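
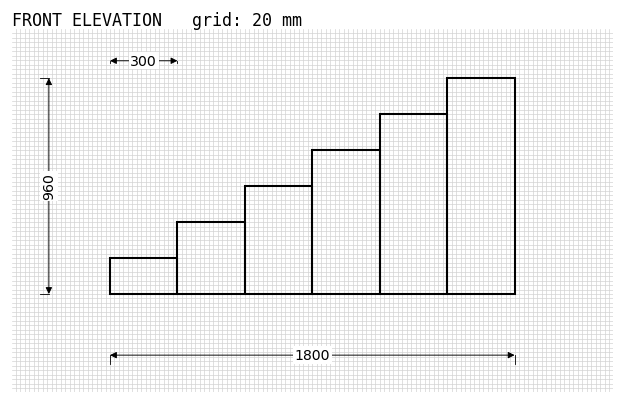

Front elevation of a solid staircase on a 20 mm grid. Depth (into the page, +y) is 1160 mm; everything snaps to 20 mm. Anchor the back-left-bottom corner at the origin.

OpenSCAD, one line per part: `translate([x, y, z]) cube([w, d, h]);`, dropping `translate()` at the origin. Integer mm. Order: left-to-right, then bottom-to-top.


cube([300, 1160, 160]);
translate([300, 0, 0]) cube([300, 1160, 320]);
translate([600, 0, 0]) cube([300, 1160, 480]);
translate([900, 0, 0]) cube([300, 1160, 640]);
translate([1200, 0, 0]) cube([300, 1160, 800]);
translate([1500, 0, 0]) cube([300, 1160, 960]);


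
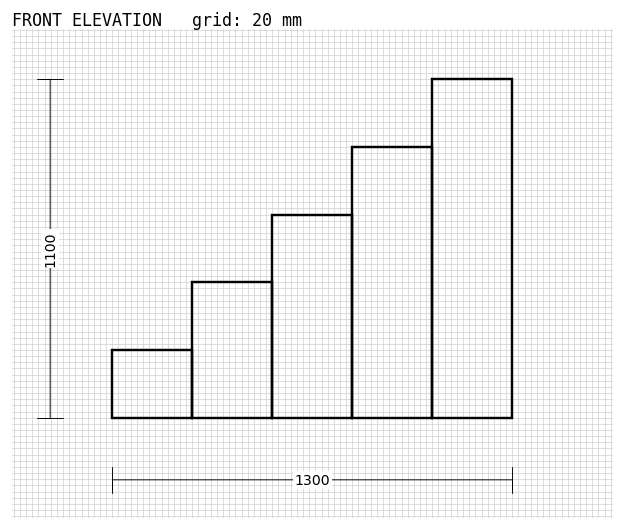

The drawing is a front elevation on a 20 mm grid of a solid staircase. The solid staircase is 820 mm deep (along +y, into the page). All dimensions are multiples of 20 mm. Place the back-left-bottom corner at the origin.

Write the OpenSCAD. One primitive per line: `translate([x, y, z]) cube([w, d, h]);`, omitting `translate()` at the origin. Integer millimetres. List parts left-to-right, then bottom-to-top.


cube([260, 820, 220]);
translate([260, 0, 0]) cube([260, 820, 440]);
translate([520, 0, 0]) cube([260, 820, 660]);
translate([780, 0, 0]) cube([260, 820, 880]);
translate([1040, 0, 0]) cube([260, 820, 1100]);


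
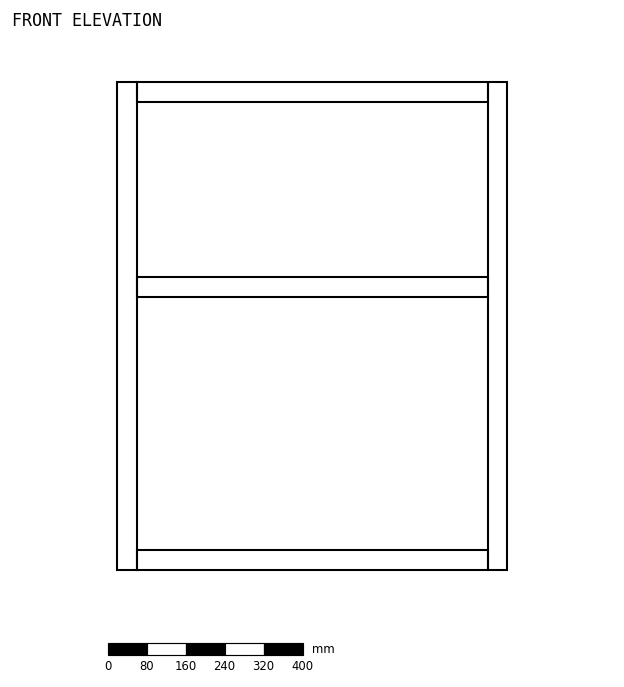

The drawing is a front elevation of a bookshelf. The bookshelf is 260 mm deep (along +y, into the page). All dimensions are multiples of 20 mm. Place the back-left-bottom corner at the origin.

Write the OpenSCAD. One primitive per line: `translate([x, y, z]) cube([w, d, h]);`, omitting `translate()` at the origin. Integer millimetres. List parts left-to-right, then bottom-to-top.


cube([40, 260, 1000]);
translate([40, 0, 0]) cube([720, 260, 40]);
translate([40, 0, 560]) cube([720, 260, 40]);
translate([40, 0, 960]) cube([720, 260, 40]);
translate([760, 0, 0]) cube([40, 260, 1000]);


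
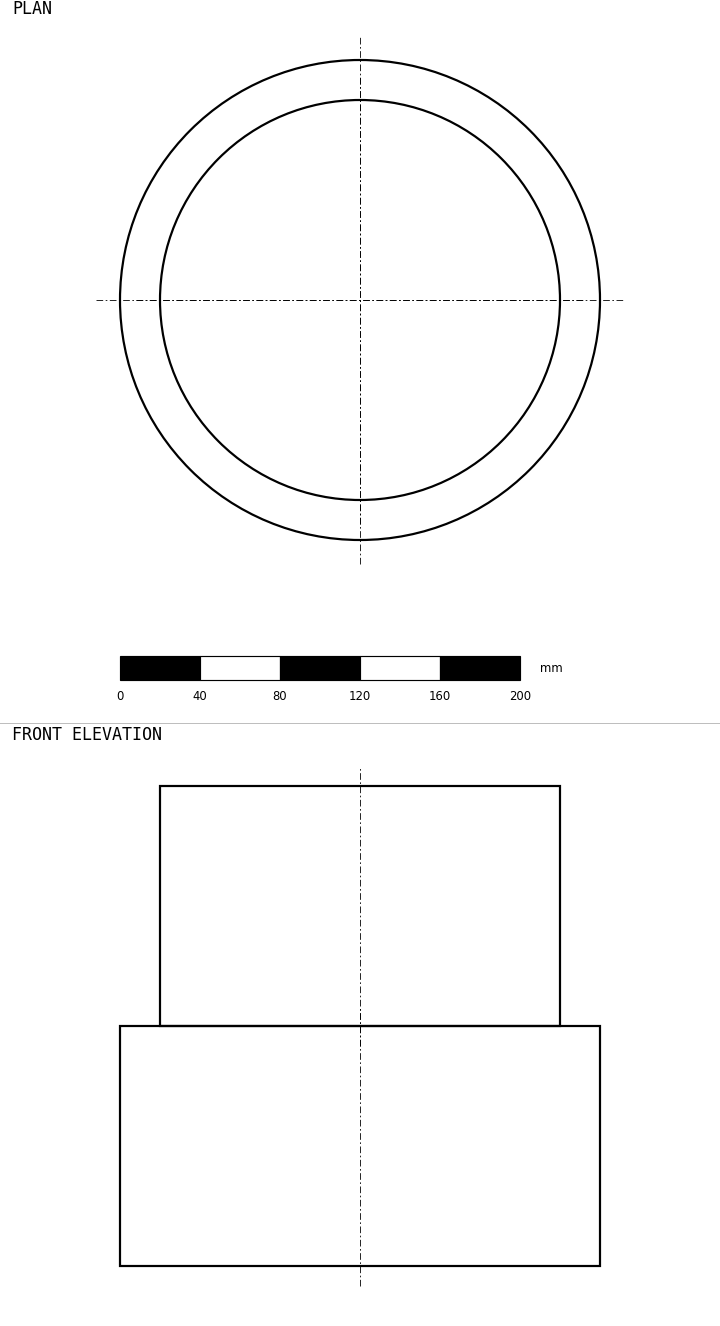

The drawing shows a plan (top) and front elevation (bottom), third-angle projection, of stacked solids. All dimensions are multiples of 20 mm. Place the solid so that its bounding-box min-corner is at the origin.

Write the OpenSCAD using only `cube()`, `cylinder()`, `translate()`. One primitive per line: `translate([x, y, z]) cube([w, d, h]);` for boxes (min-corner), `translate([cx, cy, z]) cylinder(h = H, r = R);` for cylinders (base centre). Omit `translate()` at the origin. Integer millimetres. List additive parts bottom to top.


translate([120, 120, 0]) cylinder(h = 120, r = 120);
translate([120, 120, 120]) cylinder(h = 120, r = 100);


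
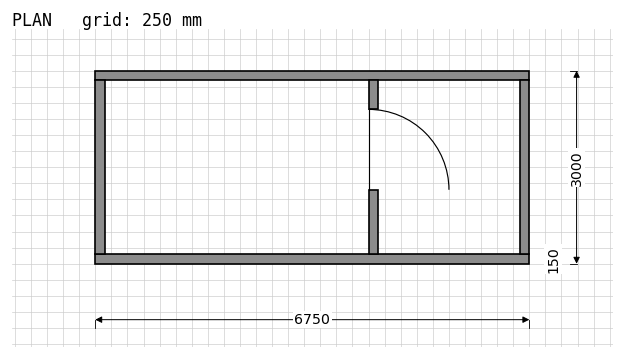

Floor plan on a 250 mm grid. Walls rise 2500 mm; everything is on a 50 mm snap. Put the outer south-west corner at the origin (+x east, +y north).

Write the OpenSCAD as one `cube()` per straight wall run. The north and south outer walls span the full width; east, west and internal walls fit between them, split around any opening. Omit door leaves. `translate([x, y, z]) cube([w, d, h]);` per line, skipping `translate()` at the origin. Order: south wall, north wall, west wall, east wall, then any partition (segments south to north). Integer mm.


cube([6750, 150, 2500]);
translate([0, 2850, 0]) cube([6750, 150, 2500]);
translate([0, 150, 0]) cube([150, 2700, 2500]);
translate([6600, 150, 0]) cube([150, 2700, 2500]);
translate([4250, 150, 0]) cube([150, 1000, 2500]);
translate([4250, 2400, 0]) cube([150, 450, 2500]);


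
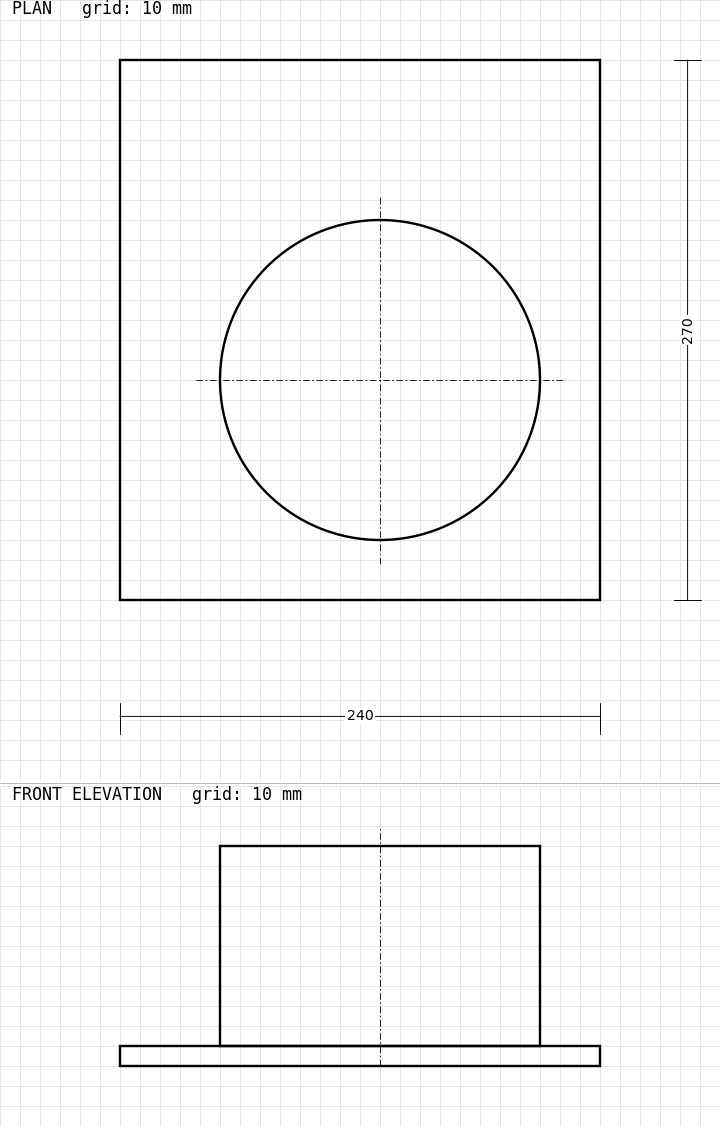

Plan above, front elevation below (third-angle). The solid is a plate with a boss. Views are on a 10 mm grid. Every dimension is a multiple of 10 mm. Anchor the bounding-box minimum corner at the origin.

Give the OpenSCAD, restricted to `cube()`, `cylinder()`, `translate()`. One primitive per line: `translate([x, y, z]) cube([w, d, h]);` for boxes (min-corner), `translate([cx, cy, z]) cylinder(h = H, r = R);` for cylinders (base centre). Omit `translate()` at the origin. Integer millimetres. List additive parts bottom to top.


cube([240, 270, 10]);
translate([130, 110, 10]) cylinder(h = 100, r = 80);


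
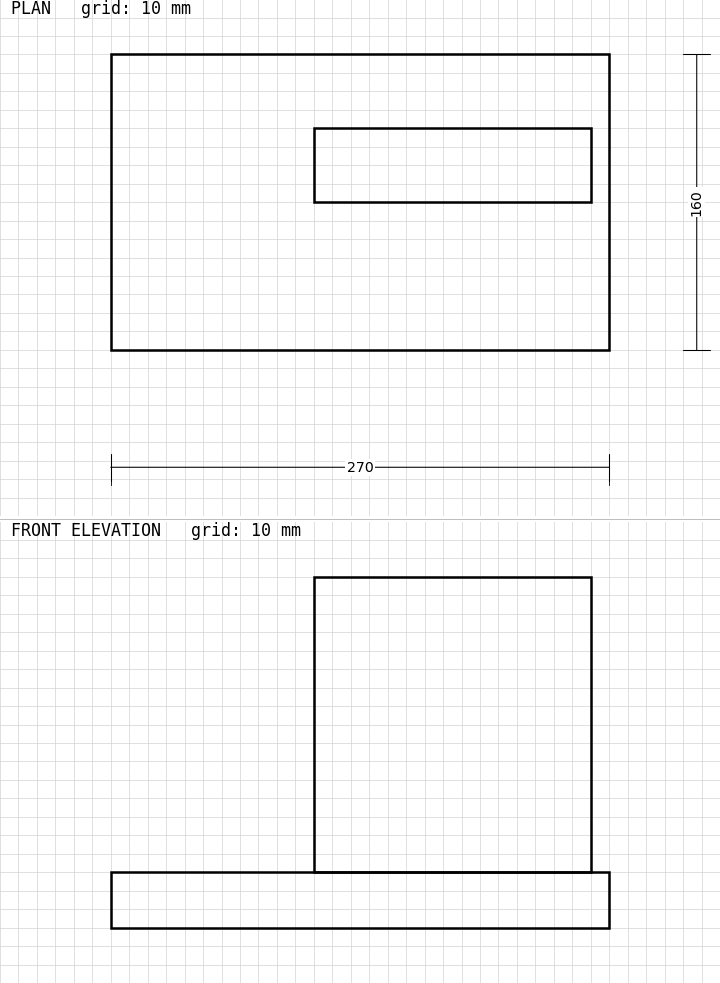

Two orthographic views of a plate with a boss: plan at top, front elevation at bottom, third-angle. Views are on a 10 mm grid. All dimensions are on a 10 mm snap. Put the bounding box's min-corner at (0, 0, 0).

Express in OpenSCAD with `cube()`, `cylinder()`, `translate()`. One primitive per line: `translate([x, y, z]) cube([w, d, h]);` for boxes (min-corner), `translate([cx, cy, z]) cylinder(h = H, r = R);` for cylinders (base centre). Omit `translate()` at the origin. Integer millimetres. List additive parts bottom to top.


cube([270, 160, 30]);
translate([110, 80, 30]) cube([150, 40, 160]);


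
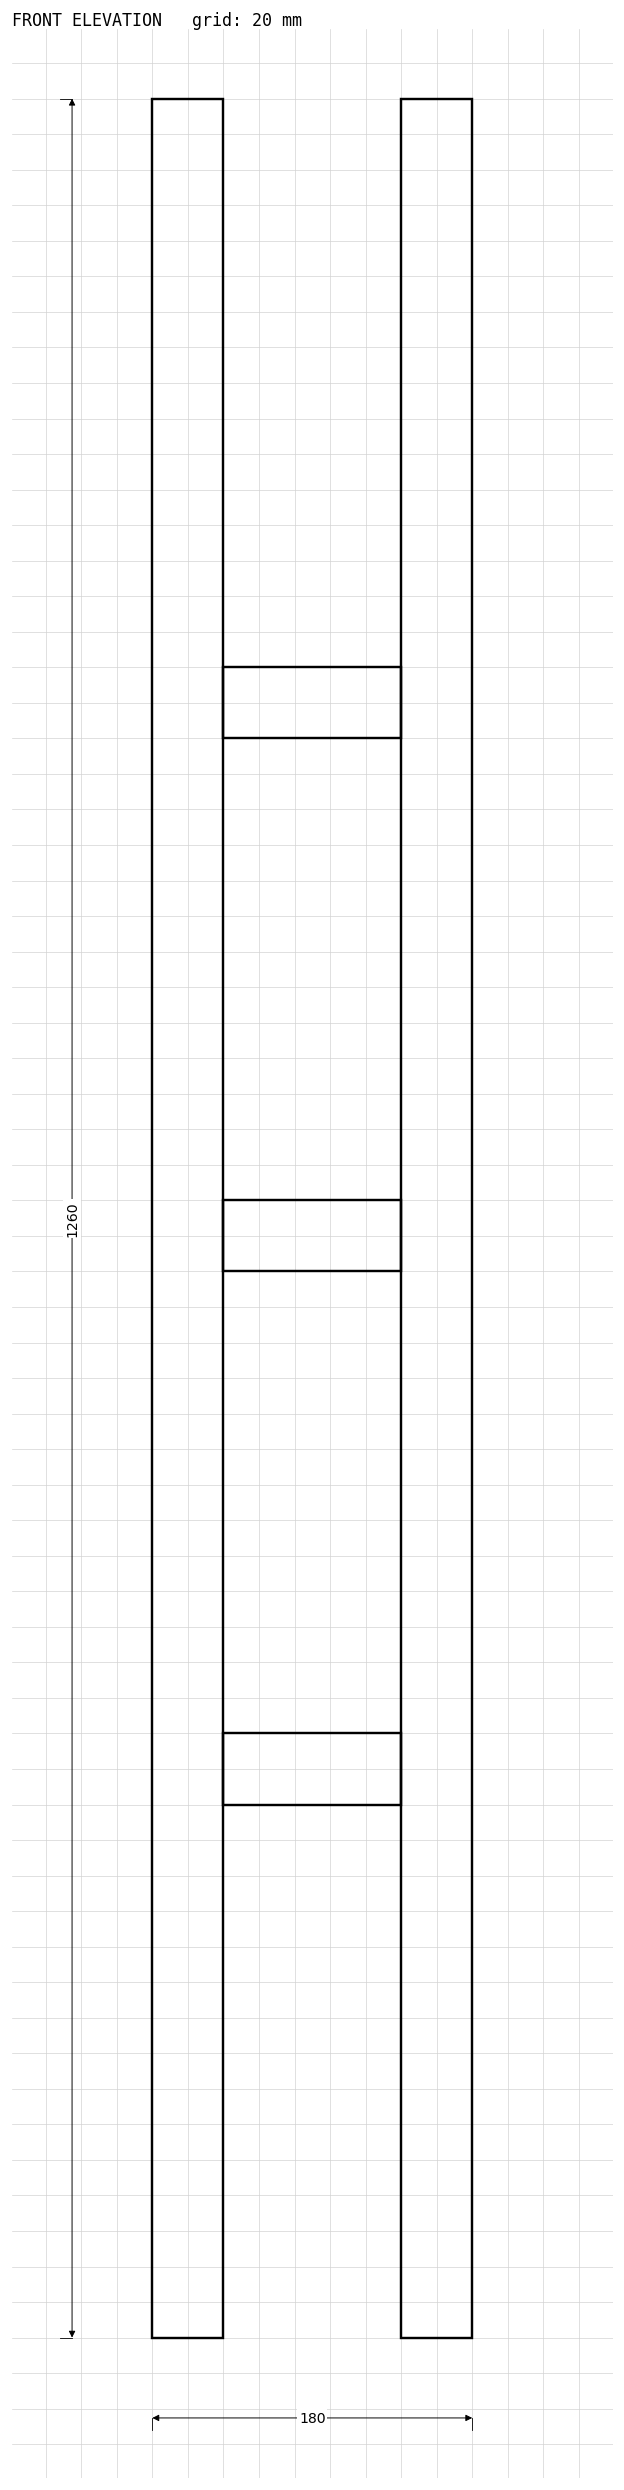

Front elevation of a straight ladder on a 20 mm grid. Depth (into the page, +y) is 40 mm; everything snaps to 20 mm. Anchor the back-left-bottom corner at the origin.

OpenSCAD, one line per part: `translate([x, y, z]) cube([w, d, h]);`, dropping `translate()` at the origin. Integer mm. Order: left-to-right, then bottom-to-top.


cube([40, 40, 1260]);
translate([40, 0, 300]) cube([100, 40, 40]);
translate([40, 0, 600]) cube([100, 40, 40]);
translate([40, 0, 900]) cube([100, 40, 40]);
translate([140, 0, 0]) cube([40, 40, 1260]);


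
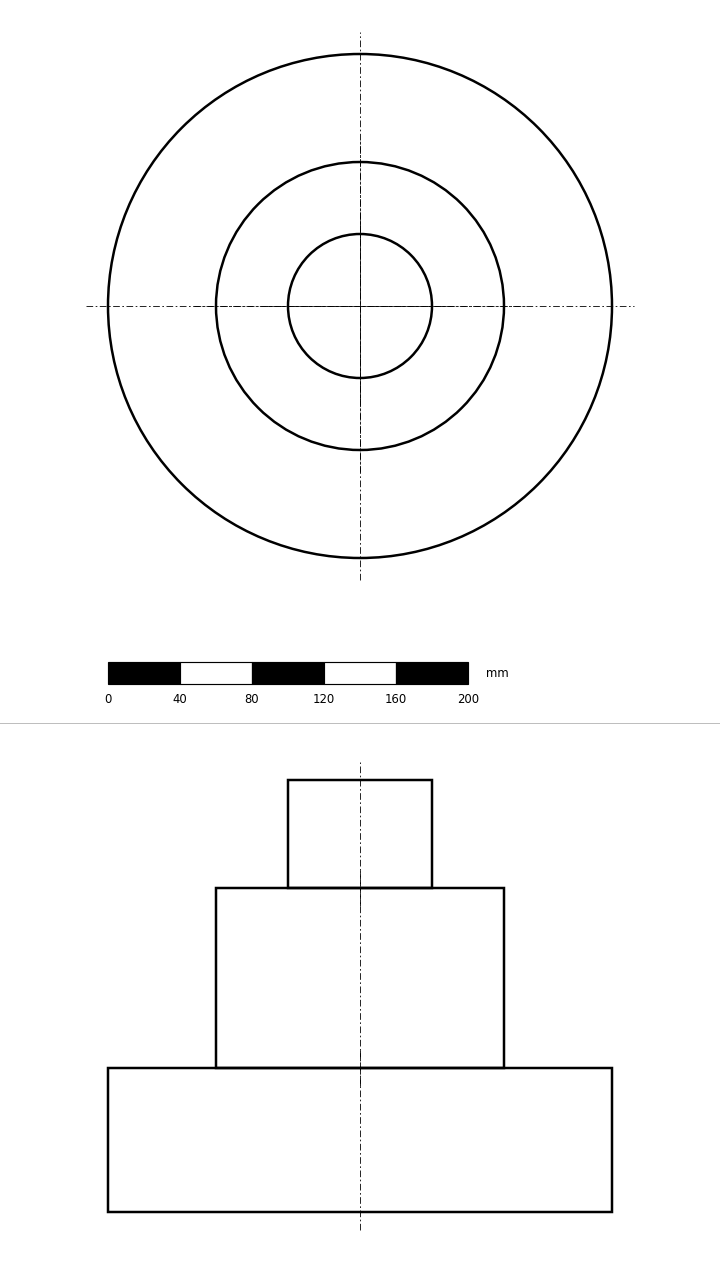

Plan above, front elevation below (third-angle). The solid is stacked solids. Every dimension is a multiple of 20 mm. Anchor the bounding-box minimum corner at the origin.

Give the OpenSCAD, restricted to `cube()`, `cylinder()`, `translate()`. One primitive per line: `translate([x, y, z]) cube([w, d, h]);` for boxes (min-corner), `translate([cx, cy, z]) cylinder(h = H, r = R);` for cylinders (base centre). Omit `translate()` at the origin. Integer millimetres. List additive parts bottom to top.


translate([140, 140, 0]) cylinder(h = 80, r = 140);
translate([140, 140, 80]) cylinder(h = 100, r = 80);
translate([140, 140, 180]) cylinder(h = 60, r = 40);


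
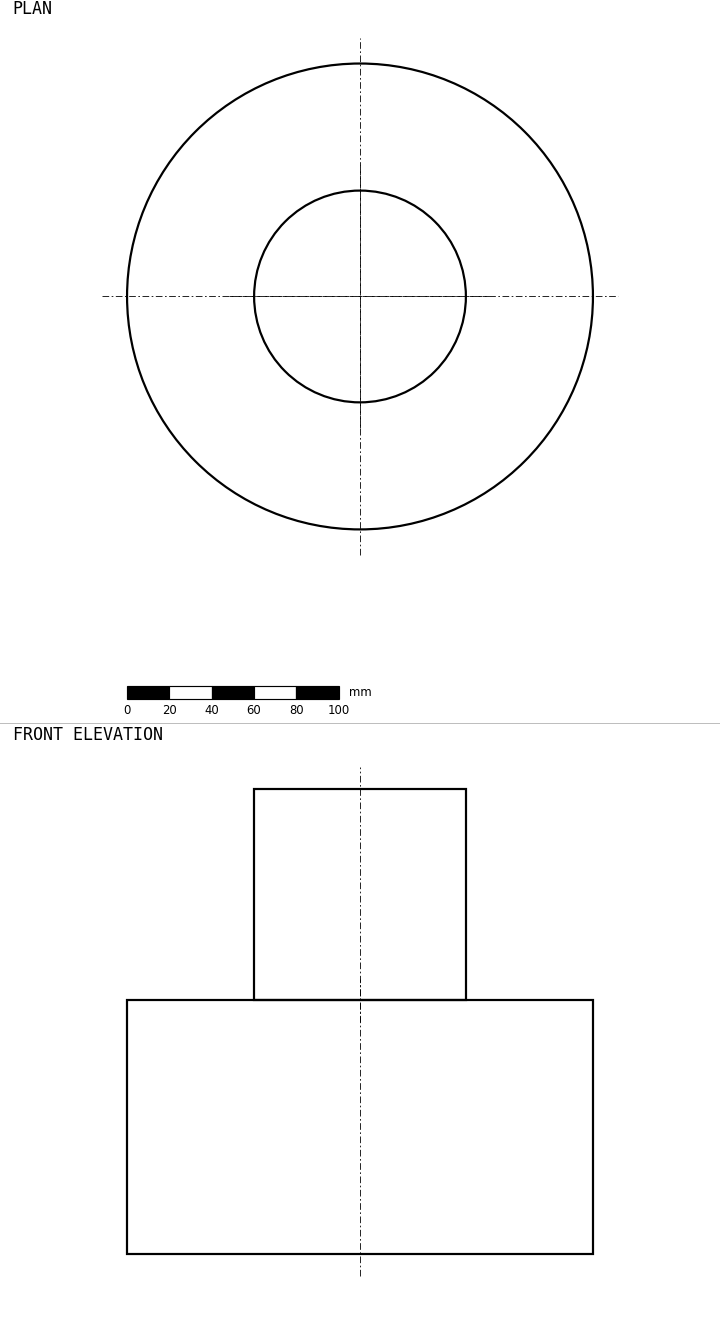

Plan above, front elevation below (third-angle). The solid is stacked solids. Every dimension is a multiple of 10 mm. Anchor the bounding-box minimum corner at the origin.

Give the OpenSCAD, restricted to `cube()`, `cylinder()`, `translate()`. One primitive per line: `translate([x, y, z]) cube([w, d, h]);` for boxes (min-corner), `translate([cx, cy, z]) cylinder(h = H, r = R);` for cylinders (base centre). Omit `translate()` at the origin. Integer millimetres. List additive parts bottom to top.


translate([110, 110, 0]) cylinder(h = 120, r = 110);
translate([110, 110, 120]) cylinder(h = 100, r = 50);


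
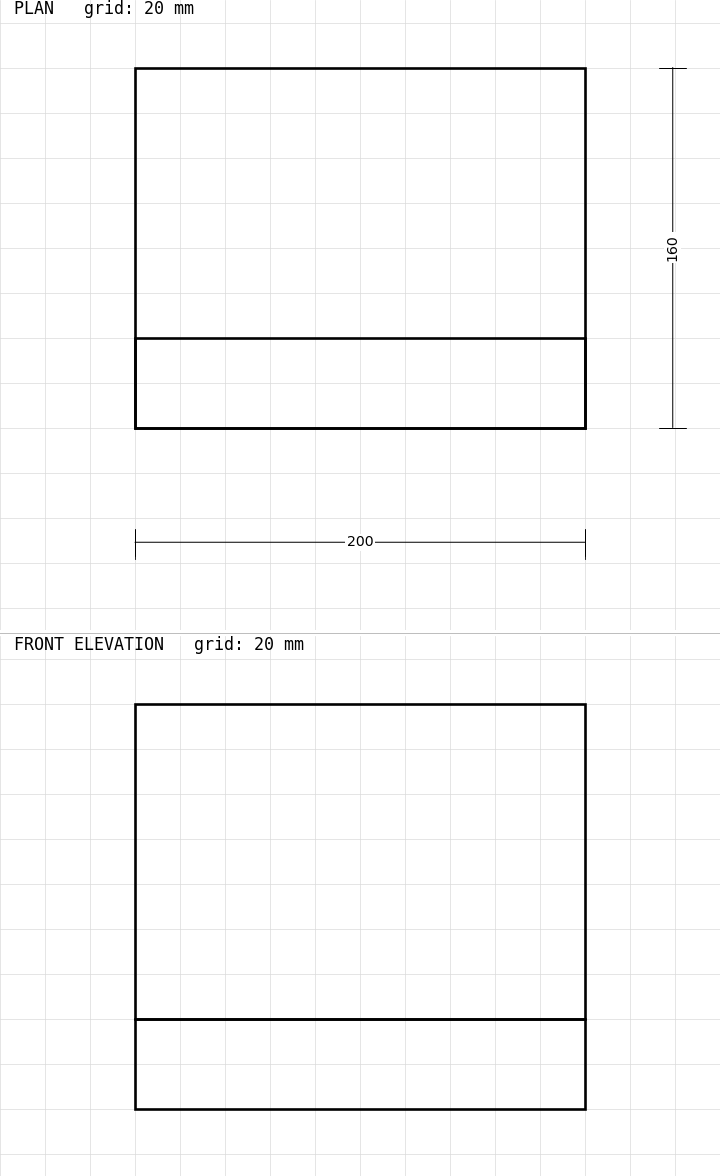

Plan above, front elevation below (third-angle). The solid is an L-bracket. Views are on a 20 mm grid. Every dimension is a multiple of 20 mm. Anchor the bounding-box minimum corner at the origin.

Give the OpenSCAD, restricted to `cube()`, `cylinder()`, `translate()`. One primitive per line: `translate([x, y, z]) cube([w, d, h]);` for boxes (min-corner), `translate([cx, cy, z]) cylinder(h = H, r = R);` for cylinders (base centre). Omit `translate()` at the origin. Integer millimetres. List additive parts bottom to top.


cube([200, 160, 40]);
translate([0, 0, 40]) cube([200, 40, 140]);


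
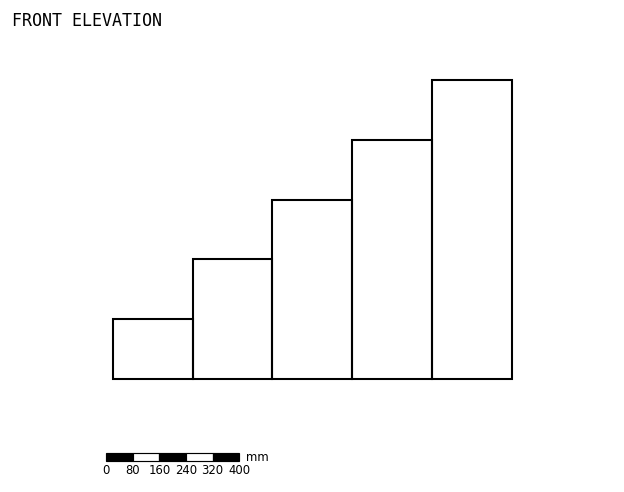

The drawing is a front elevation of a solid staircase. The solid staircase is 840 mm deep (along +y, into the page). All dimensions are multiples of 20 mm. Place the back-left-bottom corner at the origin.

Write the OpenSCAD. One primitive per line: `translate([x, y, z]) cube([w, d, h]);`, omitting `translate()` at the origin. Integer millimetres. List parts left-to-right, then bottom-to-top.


cube([240, 840, 180]);
translate([240, 0, 0]) cube([240, 840, 360]);
translate([480, 0, 0]) cube([240, 840, 540]);
translate([720, 0, 0]) cube([240, 840, 720]);
translate([960, 0, 0]) cube([240, 840, 900]);


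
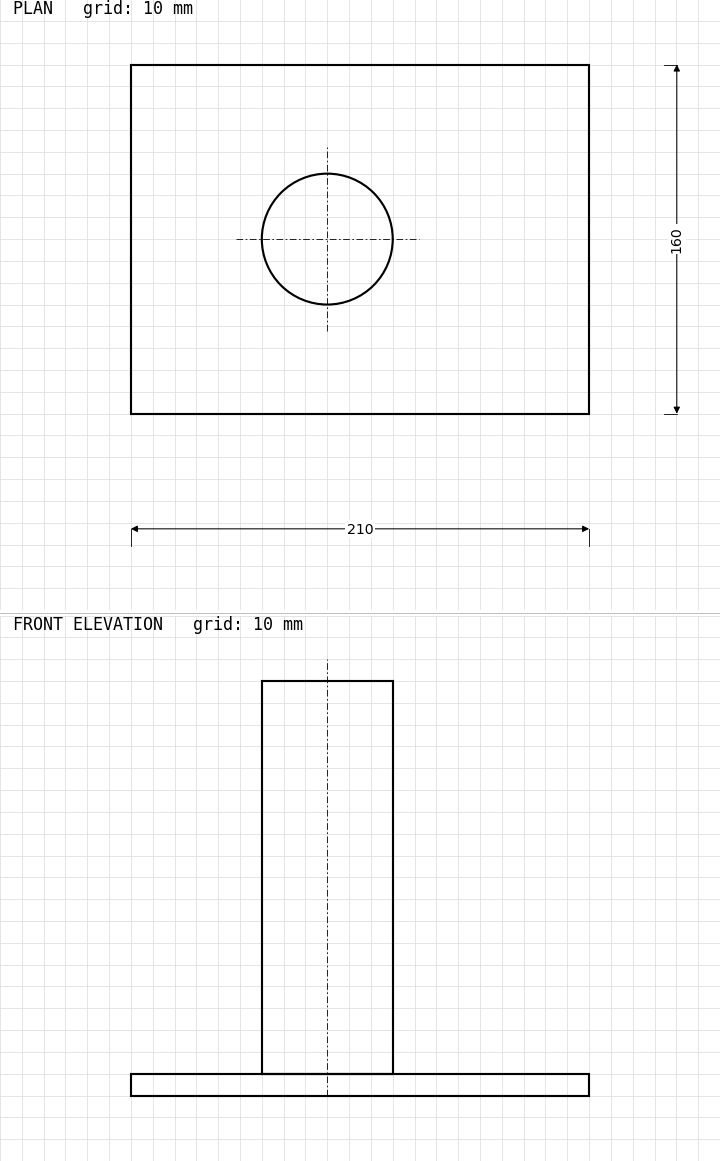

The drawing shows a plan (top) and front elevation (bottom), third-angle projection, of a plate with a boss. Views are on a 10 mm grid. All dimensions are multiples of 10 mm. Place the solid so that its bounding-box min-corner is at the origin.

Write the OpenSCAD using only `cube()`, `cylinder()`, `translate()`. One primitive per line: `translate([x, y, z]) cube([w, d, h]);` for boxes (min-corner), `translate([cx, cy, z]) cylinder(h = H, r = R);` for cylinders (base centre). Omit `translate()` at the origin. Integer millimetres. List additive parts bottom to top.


cube([210, 160, 10]);
translate([90, 80, 10]) cylinder(h = 180, r = 30);


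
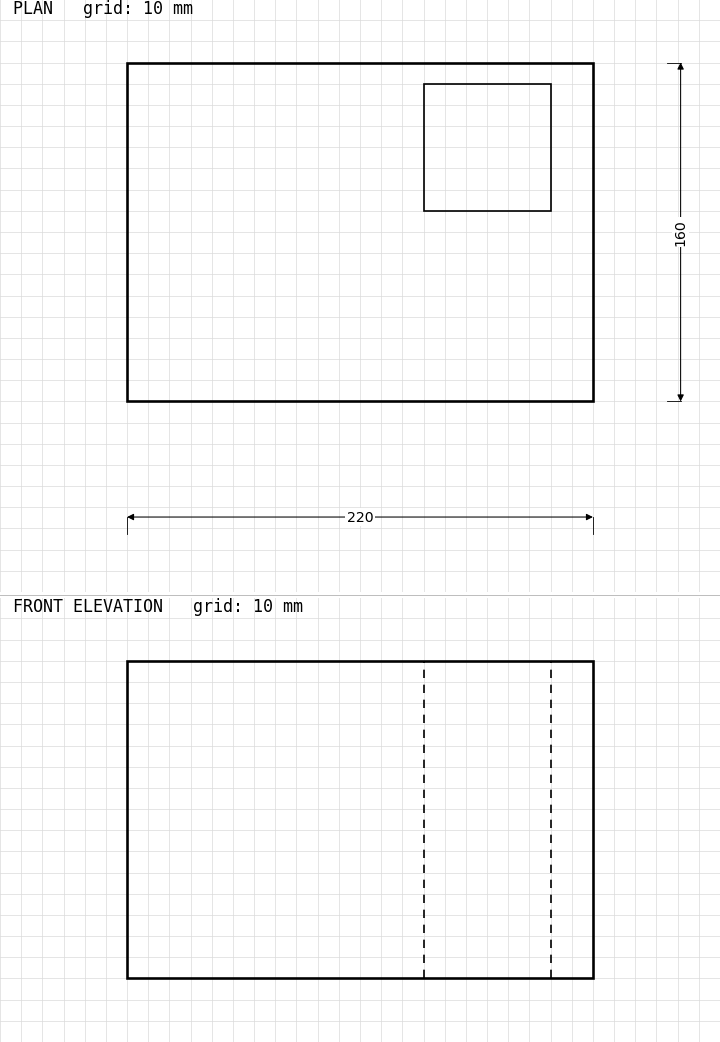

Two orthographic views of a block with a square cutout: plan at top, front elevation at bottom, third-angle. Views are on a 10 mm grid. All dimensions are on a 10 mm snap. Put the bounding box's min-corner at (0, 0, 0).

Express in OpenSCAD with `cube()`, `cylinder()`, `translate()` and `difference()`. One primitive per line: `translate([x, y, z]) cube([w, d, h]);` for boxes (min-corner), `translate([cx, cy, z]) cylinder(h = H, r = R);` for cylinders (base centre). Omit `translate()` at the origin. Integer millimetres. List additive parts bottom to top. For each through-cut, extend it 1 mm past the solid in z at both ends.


difference() {
  cube([220, 160, 150]);
  translate([140, 90, -1]) cube([60, 60, 152]);
}


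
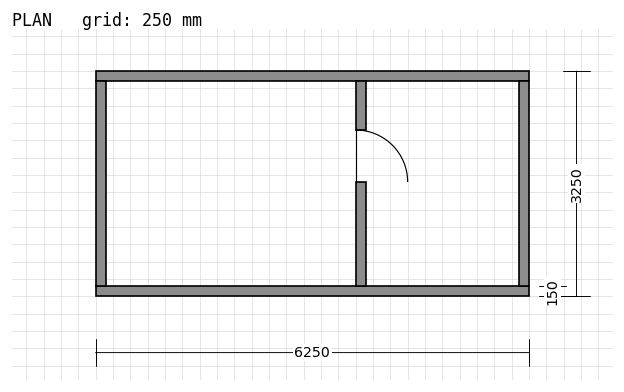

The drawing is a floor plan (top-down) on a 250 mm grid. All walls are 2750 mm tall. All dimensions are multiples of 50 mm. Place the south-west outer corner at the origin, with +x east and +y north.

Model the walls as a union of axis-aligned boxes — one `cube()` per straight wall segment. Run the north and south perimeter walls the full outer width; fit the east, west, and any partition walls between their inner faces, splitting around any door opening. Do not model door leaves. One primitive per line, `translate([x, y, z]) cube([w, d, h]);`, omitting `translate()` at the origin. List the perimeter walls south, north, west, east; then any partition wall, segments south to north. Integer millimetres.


cube([6250, 150, 2750]);
translate([0, 3100, 0]) cube([6250, 150, 2750]);
translate([0, 150, 0]) cube([150, 2950, 2750]);
translate([6100, 150, 0]) cube([150, 2950, 2750]);
translate([3750, 150, 0]) cube([150, 1500, 2750]);
translate([3750, 2400, 0]) cube([150, 700, 2750]);


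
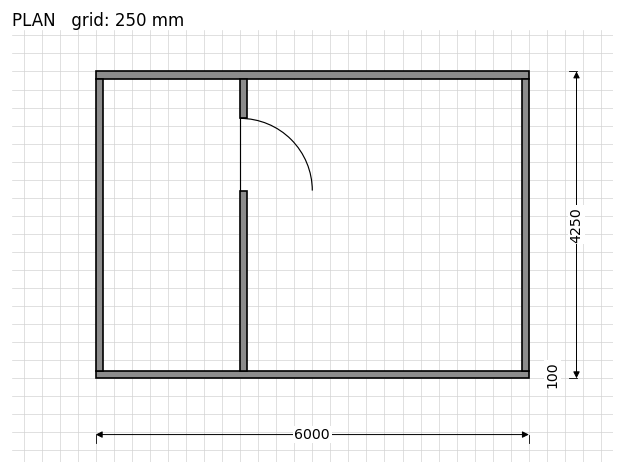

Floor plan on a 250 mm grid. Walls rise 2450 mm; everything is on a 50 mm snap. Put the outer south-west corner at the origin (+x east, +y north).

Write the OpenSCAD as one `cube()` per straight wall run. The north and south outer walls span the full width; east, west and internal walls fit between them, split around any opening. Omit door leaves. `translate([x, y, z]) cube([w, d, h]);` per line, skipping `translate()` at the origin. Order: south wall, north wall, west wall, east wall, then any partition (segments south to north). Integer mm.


cube([6000, 100, 2450]);
translate([0, 4150, 0]) cube([6000, 100, 2450]);
translate([0, 100, 0]) cube([100, 4050, 2450]);
translate([5900, 100, 0]) cube([100, 4050, 2450]);
translate([2000, 100, 0]) cube([100, 2500, 2450]);
translate([2000, 3600, 0]) cube([100, 550, 2450]);


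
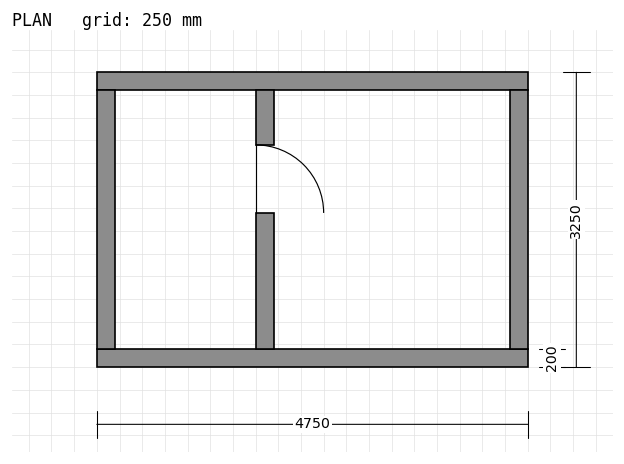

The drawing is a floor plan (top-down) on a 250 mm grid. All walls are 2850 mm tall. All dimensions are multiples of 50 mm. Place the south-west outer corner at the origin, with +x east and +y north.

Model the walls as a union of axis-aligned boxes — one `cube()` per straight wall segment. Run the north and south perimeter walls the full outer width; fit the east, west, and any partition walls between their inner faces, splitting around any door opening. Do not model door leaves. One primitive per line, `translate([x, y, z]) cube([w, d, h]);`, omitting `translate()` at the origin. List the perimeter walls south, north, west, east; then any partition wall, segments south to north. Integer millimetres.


cube([4750, 200, 2850]);
translate([0, 3050, 0]) cube([4750, 200, 2850]);
translate([0, 200, 0]) cube([200, 2850, 2850]);
translate([4550, 200, 0]) cube([200, 2850, 2850]);
translate([1750, 200, 0]) cube([200, 1500, 2850]);
translate([1750, 2450, 0]) cube([200, 600, 2850]);


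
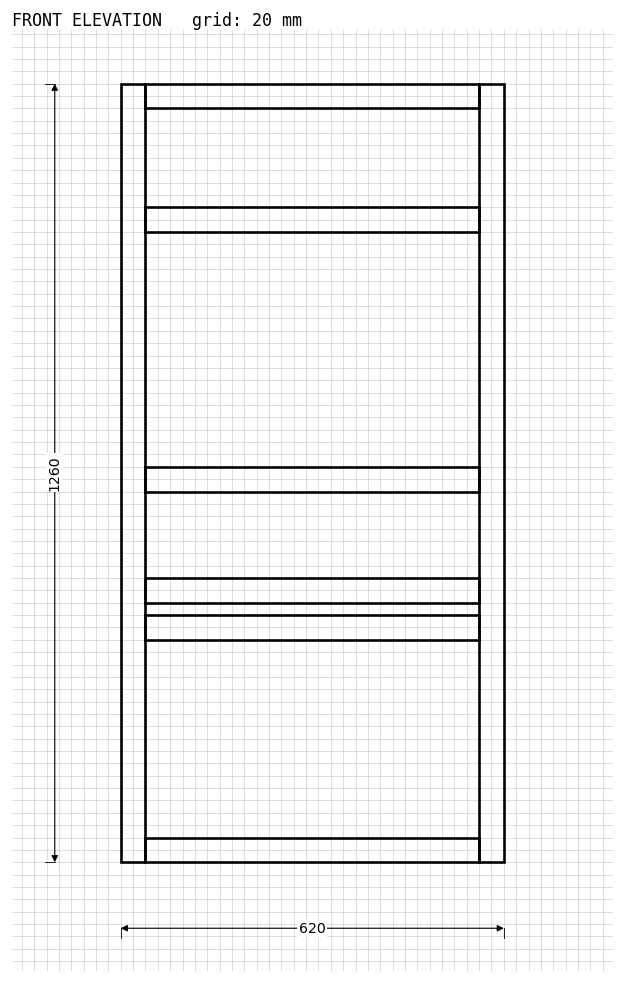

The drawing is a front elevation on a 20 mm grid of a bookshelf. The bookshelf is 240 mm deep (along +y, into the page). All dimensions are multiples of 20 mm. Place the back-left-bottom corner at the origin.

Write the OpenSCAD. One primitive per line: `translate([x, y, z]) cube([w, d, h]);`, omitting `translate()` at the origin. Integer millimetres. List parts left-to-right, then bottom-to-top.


cube([40, 240, 1260]);
translate([40, 0, 0]) cube([540, 240, 40]);
translate([40, 0, 360]) cube([540, 240, 40]);
translate([40, 0, 420]) cube([540, 240, 40]);
translate([40, 0, 600]) cube([540, 240, 40]);
translate([40, 0, 1020]) cube([540, 240, 40]);
translate([40, 0, 1220]) cube([540, 240, 40]);
translate([580, 0, 0]) cube([40, 240, 1260]);


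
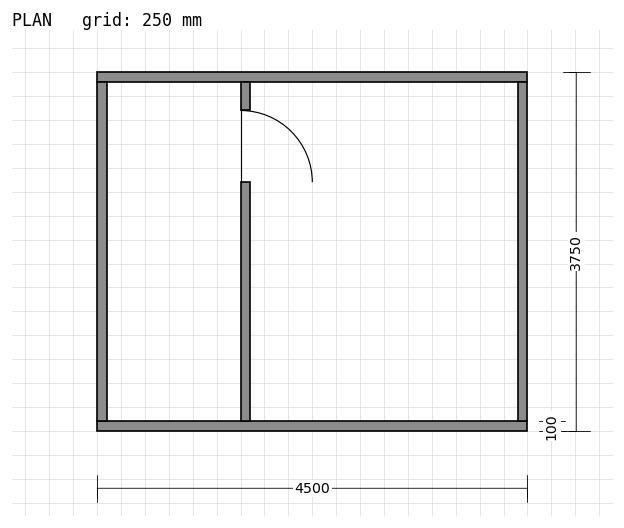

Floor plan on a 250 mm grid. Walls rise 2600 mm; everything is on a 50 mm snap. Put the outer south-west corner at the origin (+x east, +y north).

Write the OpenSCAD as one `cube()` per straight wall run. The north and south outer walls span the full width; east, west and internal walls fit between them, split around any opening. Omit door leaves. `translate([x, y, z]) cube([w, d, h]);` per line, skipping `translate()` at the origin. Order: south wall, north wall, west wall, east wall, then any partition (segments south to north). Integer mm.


cube([4500, 100, 2600]);
translate([0, 3650, 0]) cube([4500, 100, 2600]);
translate([0, 100, 0]) cube([100, 3550, 2600]);
translate([4400, 100, 0]) cube([100, 3550, 2600]);
translate([1500, 100, 0]) cube([100, 2500, 2600]);
translate([1500, 3350, 0]) cube([100, 300, 2600]);


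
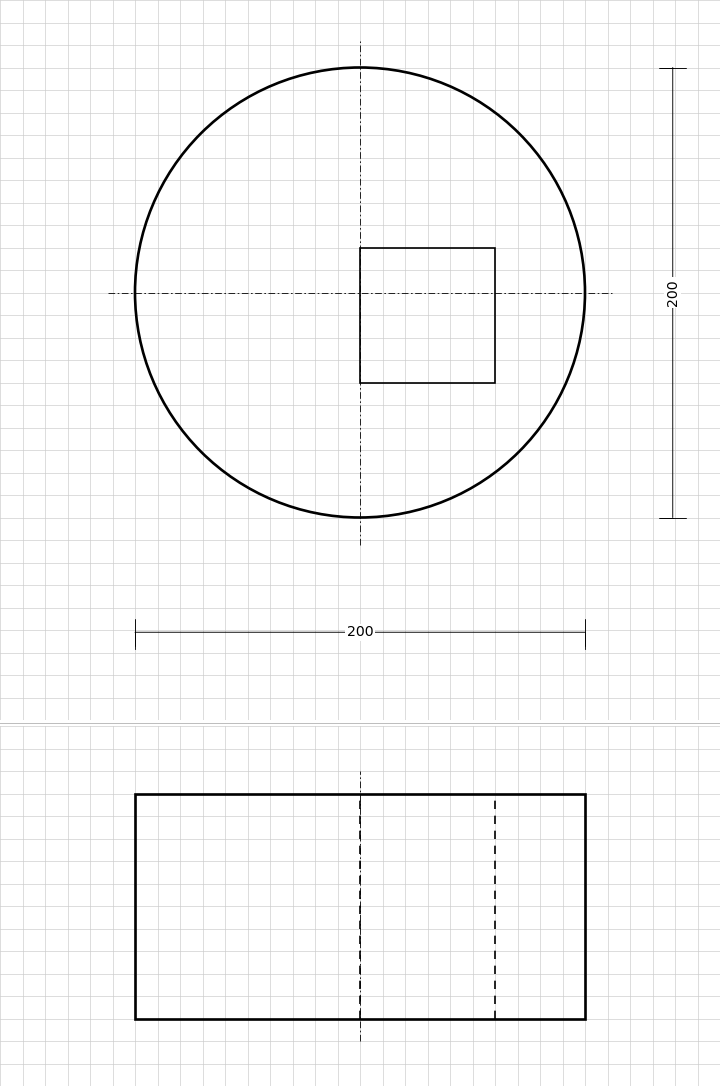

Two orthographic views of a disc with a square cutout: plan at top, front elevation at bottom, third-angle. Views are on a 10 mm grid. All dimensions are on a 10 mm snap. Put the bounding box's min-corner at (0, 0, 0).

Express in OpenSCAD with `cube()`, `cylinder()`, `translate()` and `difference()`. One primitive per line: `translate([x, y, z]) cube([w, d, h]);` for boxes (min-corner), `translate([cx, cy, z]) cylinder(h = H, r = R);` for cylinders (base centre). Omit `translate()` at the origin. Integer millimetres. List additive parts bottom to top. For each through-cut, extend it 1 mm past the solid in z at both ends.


difference() {
  translate([100, 100, 0]) cylinder(h = 100, r = 100);
  translate([100, 60, -1]) cube([60, 60, 102]);
}


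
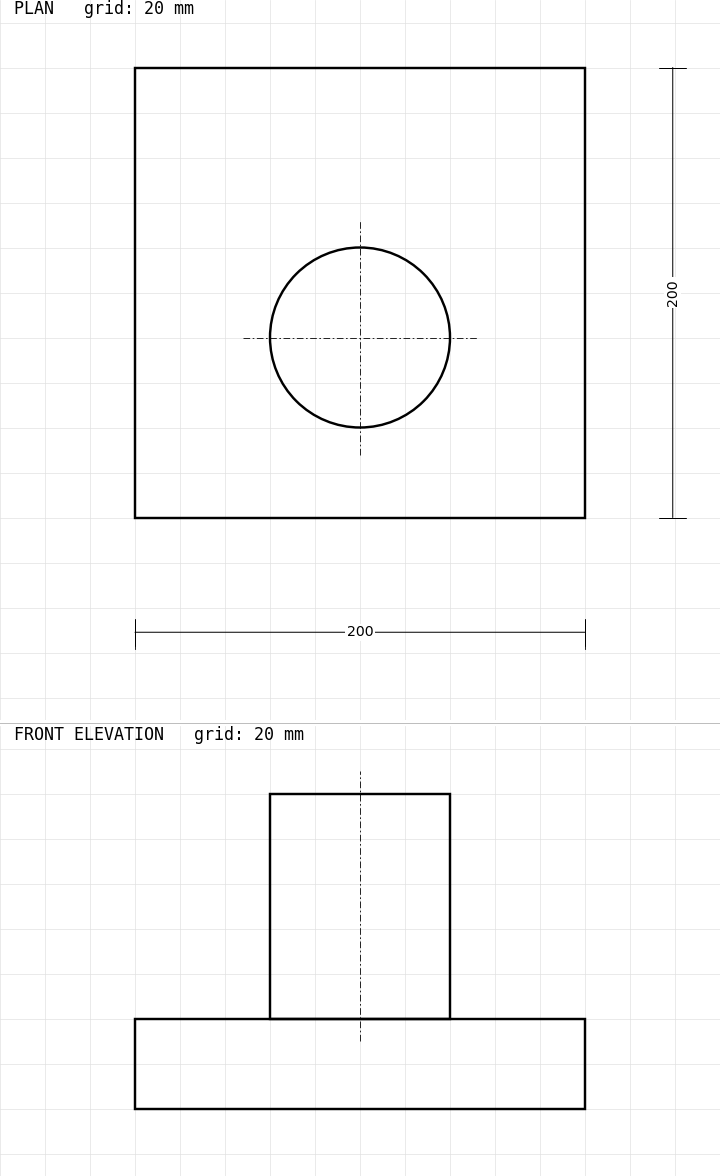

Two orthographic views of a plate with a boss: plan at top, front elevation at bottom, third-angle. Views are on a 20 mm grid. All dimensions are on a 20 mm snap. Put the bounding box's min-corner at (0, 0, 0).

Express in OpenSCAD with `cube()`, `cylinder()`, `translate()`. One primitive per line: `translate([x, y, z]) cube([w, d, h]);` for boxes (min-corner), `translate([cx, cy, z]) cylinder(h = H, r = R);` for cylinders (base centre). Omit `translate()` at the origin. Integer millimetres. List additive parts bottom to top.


cube([200, 200, 40]);
translate([100, 80, 40]) cylinder(h = 100, r = 40);


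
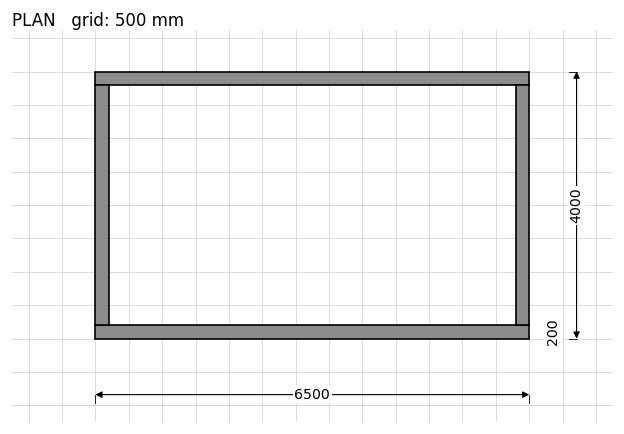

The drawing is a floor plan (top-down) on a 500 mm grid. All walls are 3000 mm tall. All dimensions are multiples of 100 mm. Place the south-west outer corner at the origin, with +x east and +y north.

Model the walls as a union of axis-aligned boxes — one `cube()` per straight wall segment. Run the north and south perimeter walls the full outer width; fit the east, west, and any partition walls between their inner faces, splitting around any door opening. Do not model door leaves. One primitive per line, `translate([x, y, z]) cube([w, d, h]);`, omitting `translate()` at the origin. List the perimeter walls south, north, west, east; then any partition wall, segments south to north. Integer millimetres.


cube([6500, 200, 3000]);
translate([0, 3800, 0]) cube([6500, 200, 3000]);
translate([0, 200, 0]) cube([200, 3600, 3000]);
translate([6300, 200, 0]) cube([200, 3600, 3000]);


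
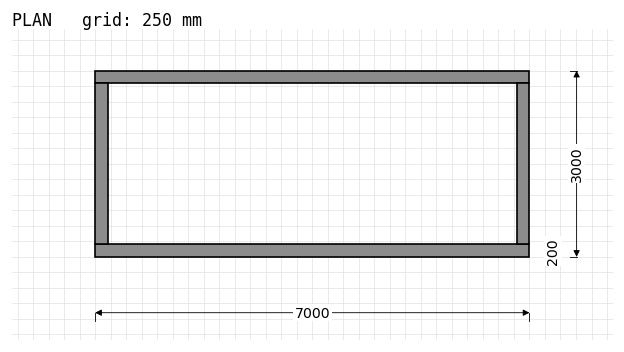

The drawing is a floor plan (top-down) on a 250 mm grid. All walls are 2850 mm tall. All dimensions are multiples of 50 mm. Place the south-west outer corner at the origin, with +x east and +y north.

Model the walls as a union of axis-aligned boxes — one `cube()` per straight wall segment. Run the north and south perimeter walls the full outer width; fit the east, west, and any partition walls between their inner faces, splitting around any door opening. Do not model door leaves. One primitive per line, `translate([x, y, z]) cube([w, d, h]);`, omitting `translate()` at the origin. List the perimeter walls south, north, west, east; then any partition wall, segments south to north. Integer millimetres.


cube([7000, 200, 2850]);
translate([0, 2800, 0]) cube([7000, 200, 2850]);
translate([0, 200, 0]) cube([200, 2600, 2850]);
translate([6800, 200, 0]) cube([200, 2600, 2850]);


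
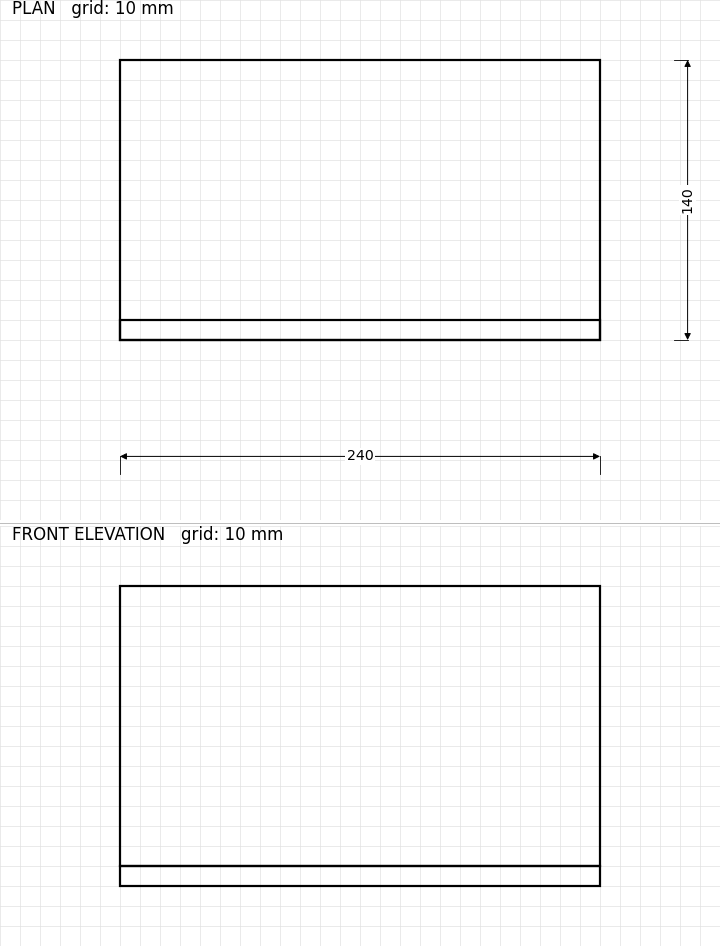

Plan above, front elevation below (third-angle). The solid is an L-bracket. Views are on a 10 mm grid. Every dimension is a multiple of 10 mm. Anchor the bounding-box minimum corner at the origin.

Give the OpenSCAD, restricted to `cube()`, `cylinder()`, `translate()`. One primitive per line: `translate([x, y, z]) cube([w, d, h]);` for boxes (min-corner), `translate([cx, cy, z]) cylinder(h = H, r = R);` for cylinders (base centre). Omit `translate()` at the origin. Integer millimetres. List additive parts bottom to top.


cube([240, 140, 10]);
translate([0, 0, 10]) cube([240, 10, 140]);


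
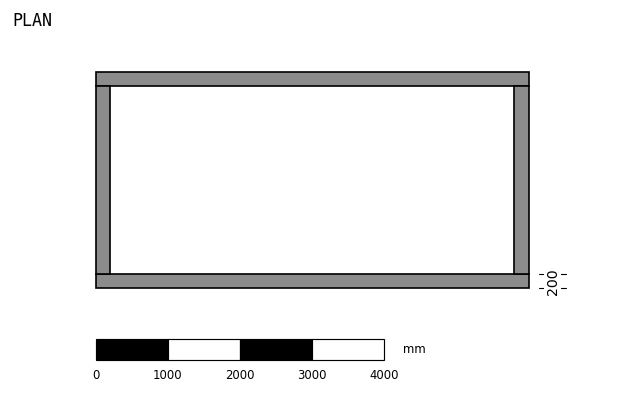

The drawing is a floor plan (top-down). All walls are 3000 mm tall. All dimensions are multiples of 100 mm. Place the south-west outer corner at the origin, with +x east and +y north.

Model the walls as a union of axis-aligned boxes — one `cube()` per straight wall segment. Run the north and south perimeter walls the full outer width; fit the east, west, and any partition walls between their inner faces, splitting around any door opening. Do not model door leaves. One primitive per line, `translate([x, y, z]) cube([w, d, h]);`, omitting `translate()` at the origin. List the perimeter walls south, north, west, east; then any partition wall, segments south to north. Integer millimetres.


cube([6000, 200, 3000]);
translate([0, 2800, 0]) cube([6000, 200, 3000]);
translate([0, 200, 0]) cube([200, 2600, 3000]);
translate([5800, 200, 0]) cube([200, 2600, 3000]);


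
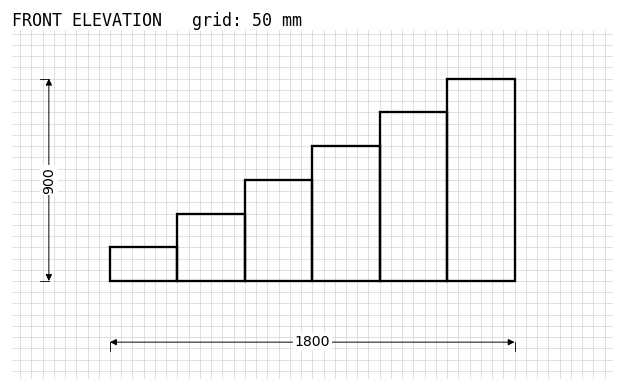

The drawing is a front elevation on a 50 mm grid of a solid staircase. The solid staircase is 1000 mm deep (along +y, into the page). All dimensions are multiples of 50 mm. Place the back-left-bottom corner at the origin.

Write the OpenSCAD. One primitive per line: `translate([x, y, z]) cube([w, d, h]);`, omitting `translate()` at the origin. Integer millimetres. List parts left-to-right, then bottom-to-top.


cube([300, 1000, 150]);
translate([300, 0, 0]) cube([300, 1000, 300]);
translate([600, 0, 0]) cube([300, 1000, 450]);
translate([900, 0, 0]) cube([300, 1000, 600]);
translate([1200, 0, 0]) cube([300, 1000, 750]);
translate([1500, 0, 0]) cube([300, 1000, 900]);


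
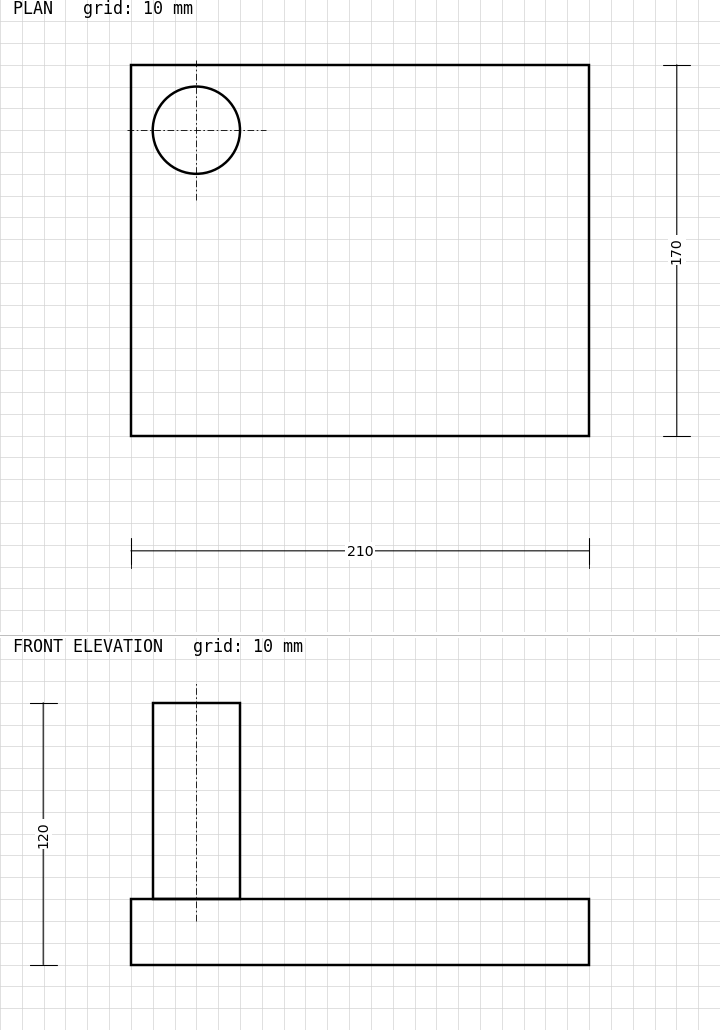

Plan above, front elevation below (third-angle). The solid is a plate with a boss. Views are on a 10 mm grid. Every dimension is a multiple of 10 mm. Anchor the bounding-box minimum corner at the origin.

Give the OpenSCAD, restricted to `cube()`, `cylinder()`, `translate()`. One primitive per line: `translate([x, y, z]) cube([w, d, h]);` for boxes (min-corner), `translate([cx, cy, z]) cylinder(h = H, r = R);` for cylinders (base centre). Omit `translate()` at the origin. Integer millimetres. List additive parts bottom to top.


cube([210, 170, 30]);
translate([30, 140, 30]) cylinder(h = 90, r = 20);


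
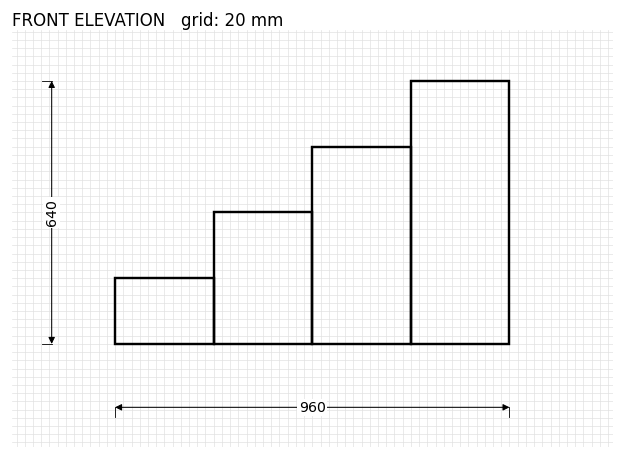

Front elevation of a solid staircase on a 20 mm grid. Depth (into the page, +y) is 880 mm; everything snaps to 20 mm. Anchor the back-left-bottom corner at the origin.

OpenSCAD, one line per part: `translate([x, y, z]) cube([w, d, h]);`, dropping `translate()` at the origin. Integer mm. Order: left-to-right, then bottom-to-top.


cube([240, 880, 160]);
translate([240, 0, 0]) cube([240, 880, 320]);
translate([480, 0, 0]) cube([240, 880, 480]);
translate([720, 0, 0]) cube([240, 880, 640]);


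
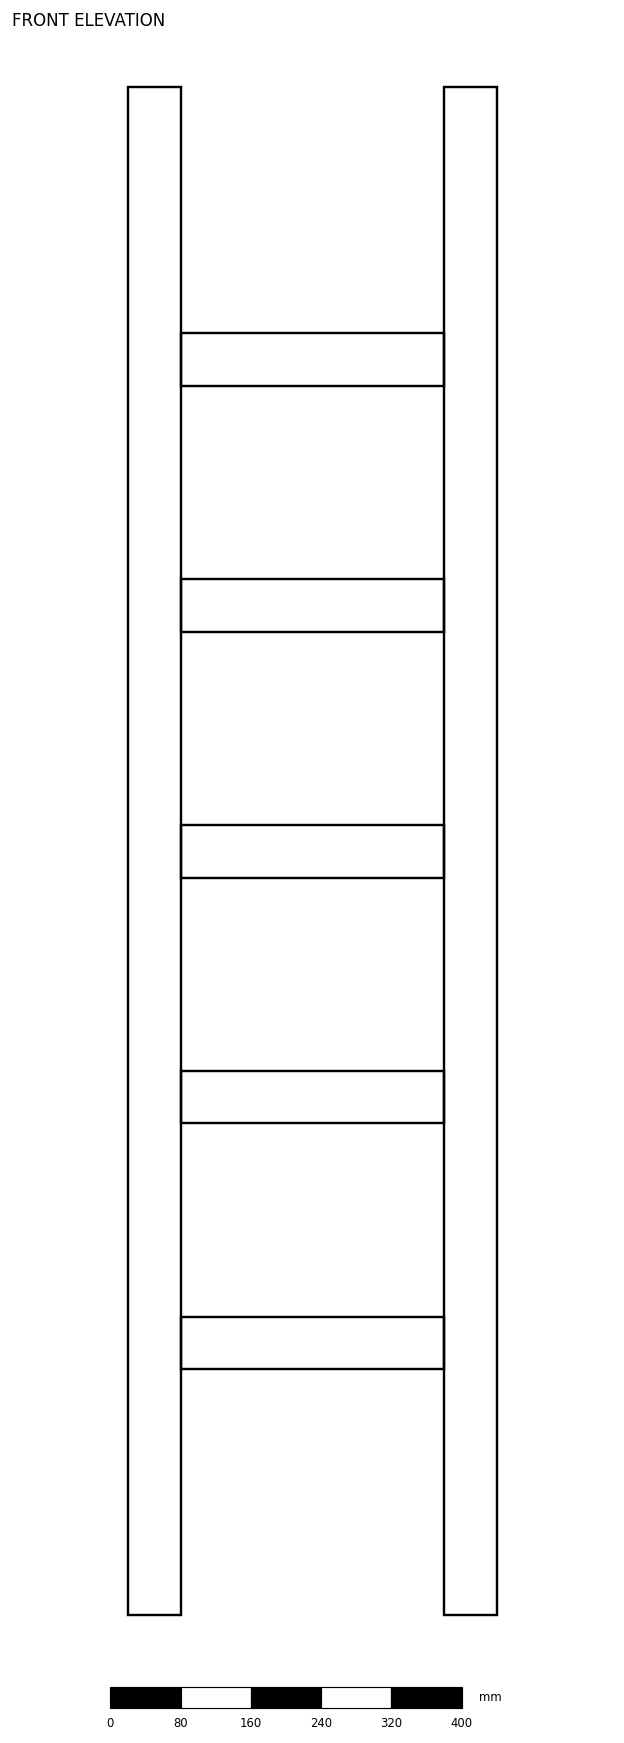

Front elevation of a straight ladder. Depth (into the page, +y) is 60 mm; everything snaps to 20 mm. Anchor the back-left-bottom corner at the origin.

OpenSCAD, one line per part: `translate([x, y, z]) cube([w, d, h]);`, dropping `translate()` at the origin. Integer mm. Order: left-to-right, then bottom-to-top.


cube([60, 60, 1740]);
translate([60, 0, 280]) cube([300, 60, 60]);
translate([60, 0, 560]) cube([300, 60, 60]);
translate([60, 0, 840]) cube([300, 60, 60]);
translate([60, 0, 1120]) cube([300, 60, 60]);
translate([60, 0, 1400]) cube([300, 60, 60]);
translate([360, 0, 0]) cube([60, 60, 1740]);


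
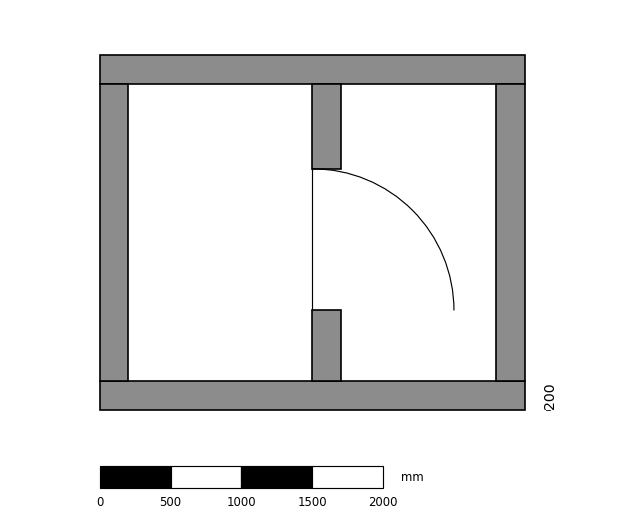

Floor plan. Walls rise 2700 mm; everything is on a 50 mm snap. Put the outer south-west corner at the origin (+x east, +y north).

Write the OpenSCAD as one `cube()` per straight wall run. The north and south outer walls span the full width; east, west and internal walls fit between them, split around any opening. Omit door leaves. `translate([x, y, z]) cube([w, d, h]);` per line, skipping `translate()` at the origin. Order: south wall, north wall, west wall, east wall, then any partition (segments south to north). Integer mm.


cube([3000, 200, 2700]);
translate([0, 2300, 0]) cube([3000, 200, 2700]);
translate([0, 200, 0]) cube([200, 2100, 2700]);
translate([2800, 200, 0]) cube([200, 2100, 2700]);
translate([1500, 200, 0]) cube([200, 500, 2700]);
translate([1500, 1700, 0]) cube([200, 600, 2700]);


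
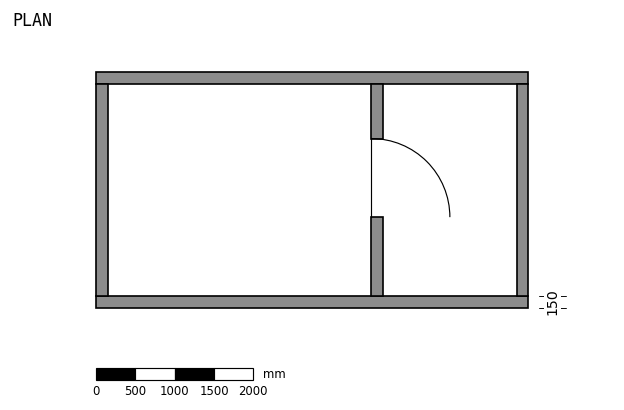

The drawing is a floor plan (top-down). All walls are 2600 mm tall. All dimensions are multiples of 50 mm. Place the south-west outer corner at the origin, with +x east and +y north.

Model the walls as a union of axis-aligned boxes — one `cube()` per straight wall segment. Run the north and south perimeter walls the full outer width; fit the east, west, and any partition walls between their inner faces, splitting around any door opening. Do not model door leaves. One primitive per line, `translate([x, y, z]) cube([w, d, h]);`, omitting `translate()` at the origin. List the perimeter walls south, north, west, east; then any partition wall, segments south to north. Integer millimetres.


cube([5500, 150, 2600]);
translate([0, 2850, 0]) cube([5500, 150, 2600]);
translate([0, 150, 0]) cube([150, 2700, 2600]);
translate([5350, 150, 0]) cube([150, 2700, 2600]);
translate([3500, 150, 0]) cube([150, 1000, 2600]);
translate([3500, 2150, 0]) cube([150, 700, 2600]);


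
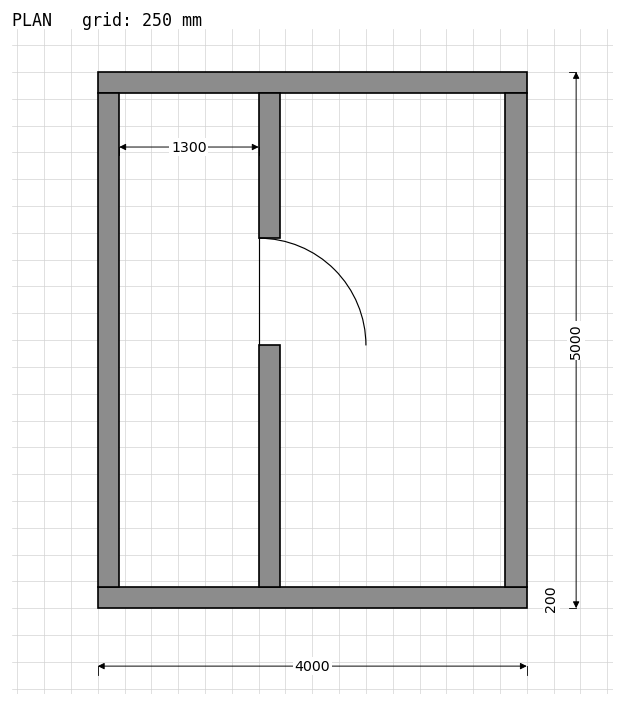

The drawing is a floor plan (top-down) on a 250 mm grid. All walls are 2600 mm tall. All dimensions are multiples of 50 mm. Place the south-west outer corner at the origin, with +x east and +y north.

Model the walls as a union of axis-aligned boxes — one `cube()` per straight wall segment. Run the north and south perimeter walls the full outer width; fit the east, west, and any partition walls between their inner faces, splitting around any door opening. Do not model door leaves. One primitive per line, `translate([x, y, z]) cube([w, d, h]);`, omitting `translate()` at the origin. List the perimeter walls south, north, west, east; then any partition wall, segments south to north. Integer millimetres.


cube([4000, 200, 2600]);
translate([0, 4800, 0]) cube([4000, 200, 2600]);
translate([0, 200, 0]) cube([200, 4600, 2600]);
translate([3800, 200, 0]) cube([200, 4600, 2600]);
translate([1500, 200, 0]) cube([200, 2250, 2600]);
translate([1500, 3450, 0]) cube([200, 1350, 2600]);


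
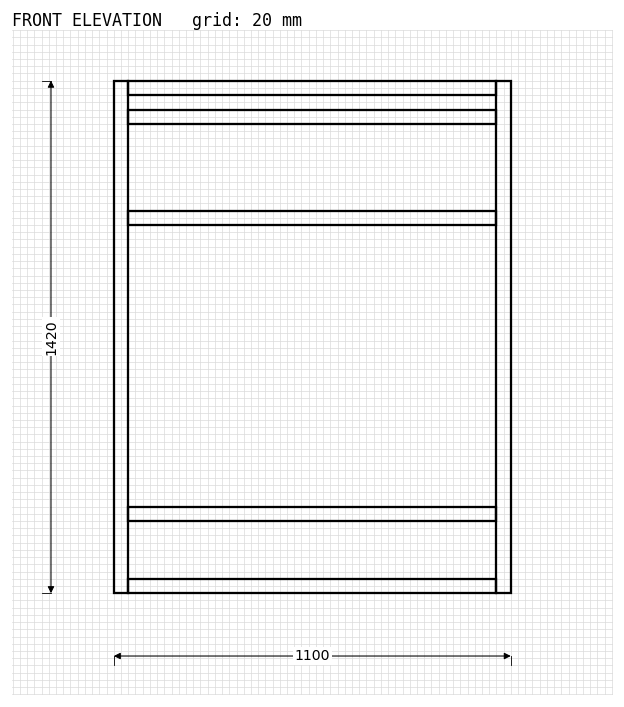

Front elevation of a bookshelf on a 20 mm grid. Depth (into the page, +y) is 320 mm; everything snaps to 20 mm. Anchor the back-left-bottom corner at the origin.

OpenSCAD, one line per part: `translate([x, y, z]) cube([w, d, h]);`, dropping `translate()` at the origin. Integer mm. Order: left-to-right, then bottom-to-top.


cube([40, 320, 1420]);
translate([40, 0, 0]) cube([1020, 320, 40]);
translate([40, 0, 200]) cube([1020, 320, 40]);
translate([40, 0, 1020]) cube([1020, 320, 40]);
translate([40, 0, 1300]) cube([1020, 320, 40]);
translate([40, 0, 1380]) cube([1020, 320, 40]);
translate([1060, 0, 0]) cube([40, 320, 1420]);


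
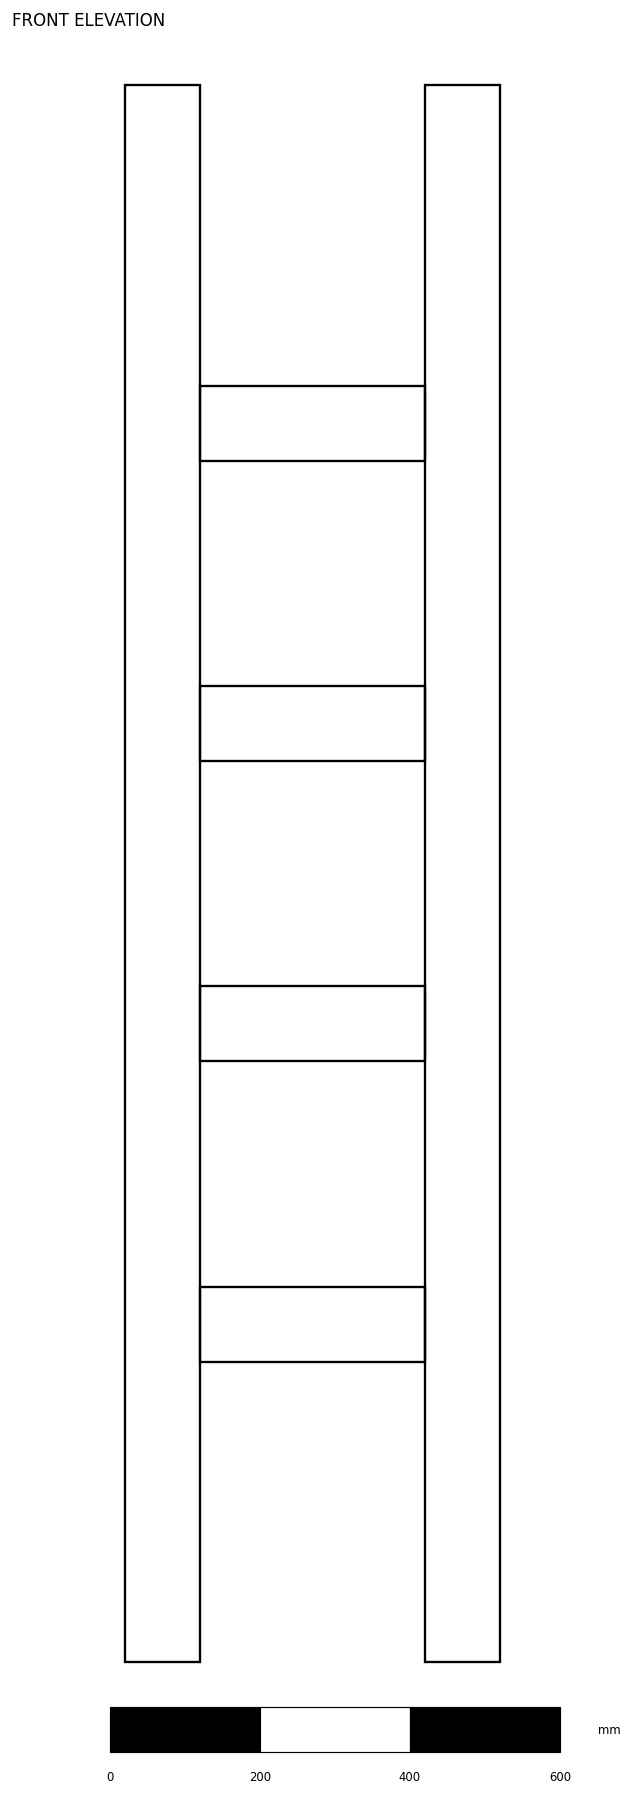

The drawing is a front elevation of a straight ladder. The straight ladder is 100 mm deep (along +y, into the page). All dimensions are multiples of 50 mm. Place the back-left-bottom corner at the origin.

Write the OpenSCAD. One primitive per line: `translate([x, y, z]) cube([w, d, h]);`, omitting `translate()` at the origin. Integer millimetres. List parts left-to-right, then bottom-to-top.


cube([100, 100, 2100]);
translate([100, 0, 400]) cube([300, 100, 100]);
translate([100, 0, 800]) cube([300, 100, 100]);
translate([100, 0, 1200]) cube([300, 100, 100]);
translate([100, 0, 1600]) cube([300, 100, 100]);
translate([400, 0, 0]) cube([100, 100, 2100]);


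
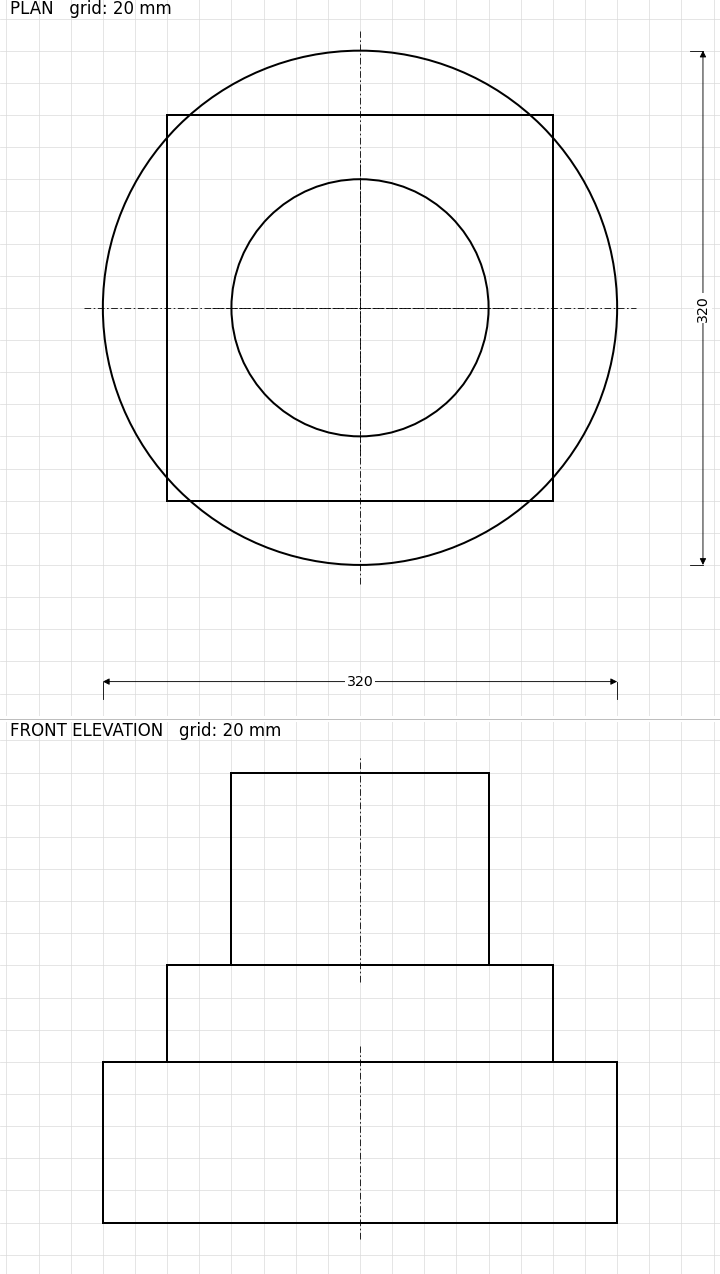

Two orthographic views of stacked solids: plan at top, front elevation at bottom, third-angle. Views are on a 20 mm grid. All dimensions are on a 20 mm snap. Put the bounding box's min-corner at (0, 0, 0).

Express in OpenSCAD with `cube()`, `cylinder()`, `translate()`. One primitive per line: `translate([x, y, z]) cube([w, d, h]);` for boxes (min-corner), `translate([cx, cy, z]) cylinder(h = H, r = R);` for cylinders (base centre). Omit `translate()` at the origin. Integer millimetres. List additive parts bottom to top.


translate([160, 160, 0]) cylinder(h = 100, r = 160);
translate([40, 40, 100]) cube([240, 240, 60]);
translate([160, 160, 160]) cylinder(h = 120, r = 80);


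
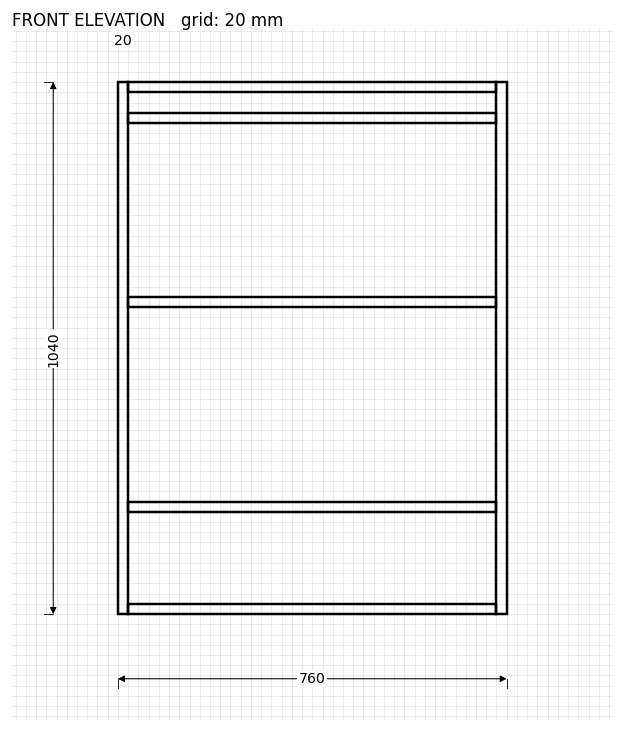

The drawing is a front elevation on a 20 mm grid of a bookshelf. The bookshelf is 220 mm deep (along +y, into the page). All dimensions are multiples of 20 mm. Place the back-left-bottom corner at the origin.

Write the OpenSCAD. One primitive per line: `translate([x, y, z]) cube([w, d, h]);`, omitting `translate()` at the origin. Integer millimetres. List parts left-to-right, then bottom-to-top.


cube([20, 220, 1040]);
translate([20, 0, 0]) cube([720, 220, 20]);
translate([20, 0, 200]) cube([720, 220, 20]);
translate([20, 0, 600]) cube([720, 220, 20]);
translate([20, 0, 960]) cube([720, 220, 20]);
translate([20, 0, 1020]) cube([720, 220, 20]);
translate([740, 0, 0]) cube([20, 220, 1040]);


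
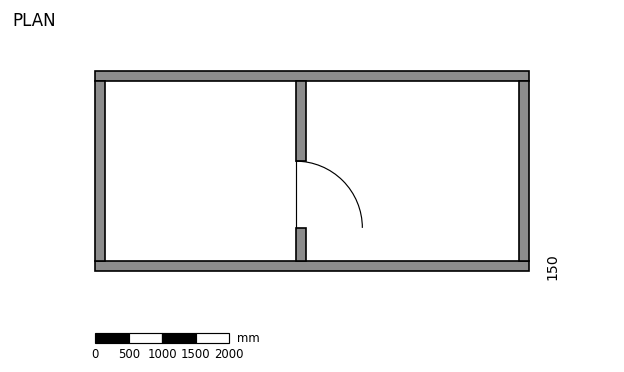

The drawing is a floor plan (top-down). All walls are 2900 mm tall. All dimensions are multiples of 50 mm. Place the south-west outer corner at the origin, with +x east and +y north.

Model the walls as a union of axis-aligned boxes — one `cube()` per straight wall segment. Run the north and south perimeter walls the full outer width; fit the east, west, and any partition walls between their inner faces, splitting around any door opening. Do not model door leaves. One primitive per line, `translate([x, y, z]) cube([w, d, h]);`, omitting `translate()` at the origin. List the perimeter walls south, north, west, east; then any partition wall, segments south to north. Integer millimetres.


cube([6500, 150, 2900]);
translate([0, 2850, 0]) cube([6500, 150, 2900]);
translate([0, 150, 0]) cube([150, 2700, 2900]);
translate([6350, 150, 0]) cube([150, 2700, 2900]);
translate([3000, 150, 0]) cube([150, 500, 2900]);
translate([3000, 1650, 0]) cube([150, 1200, 2900]);
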